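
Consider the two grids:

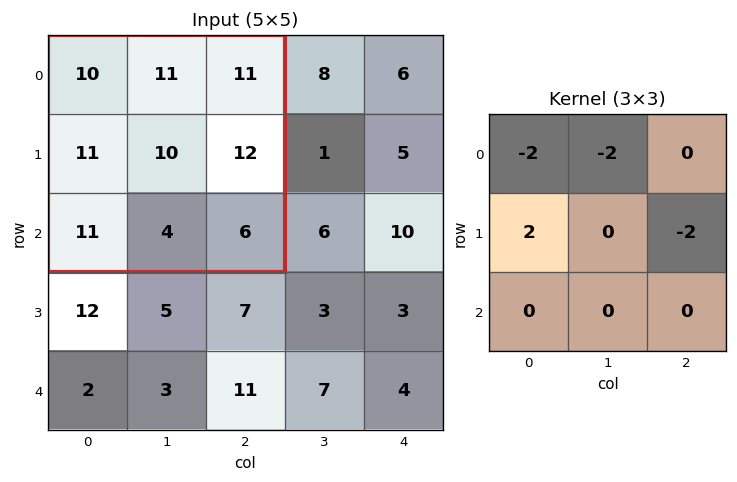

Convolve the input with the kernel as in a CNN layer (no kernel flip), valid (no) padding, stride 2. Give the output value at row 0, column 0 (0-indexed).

The receptive field on the input at this output position is [10 11 11 / 11 10 12 / 11 4 6]. Elementwise product with the kernel and sum: 10·-2 + 11·-2 + 11·2 + 12·-2.

-44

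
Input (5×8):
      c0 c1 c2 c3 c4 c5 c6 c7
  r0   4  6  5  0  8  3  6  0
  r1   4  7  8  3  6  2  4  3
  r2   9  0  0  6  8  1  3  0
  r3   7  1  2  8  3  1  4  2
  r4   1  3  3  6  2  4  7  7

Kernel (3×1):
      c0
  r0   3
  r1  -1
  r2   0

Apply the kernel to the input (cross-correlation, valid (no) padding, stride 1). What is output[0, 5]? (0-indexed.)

7

The receptive field on the input at this output position is [3 / 2 / 1]. Elementwise product with the kernel and sum: 3·3 + 2·-1.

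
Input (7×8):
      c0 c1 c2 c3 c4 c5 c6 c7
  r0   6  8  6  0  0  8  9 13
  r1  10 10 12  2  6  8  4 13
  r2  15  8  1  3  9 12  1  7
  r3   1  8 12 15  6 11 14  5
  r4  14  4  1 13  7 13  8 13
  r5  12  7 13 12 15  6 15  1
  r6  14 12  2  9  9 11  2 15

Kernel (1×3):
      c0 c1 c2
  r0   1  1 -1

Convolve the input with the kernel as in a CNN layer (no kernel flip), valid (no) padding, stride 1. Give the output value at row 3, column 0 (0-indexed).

-3

The receptive field on the input at this output position is [1 8 12]. Elementwise product with the kernel and sum: 1·1 + 8·1 + 12·-1.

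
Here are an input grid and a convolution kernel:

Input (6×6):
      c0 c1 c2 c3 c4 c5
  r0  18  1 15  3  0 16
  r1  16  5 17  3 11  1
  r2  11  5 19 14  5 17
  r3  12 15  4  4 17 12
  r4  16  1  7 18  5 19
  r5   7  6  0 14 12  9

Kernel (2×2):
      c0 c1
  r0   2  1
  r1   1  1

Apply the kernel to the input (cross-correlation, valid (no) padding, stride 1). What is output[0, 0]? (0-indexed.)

58

The receptive field on the input at this output position is [18 1 / 16 5]. Elementwise product with the kernel and sum: 18·2 + 1·1 + 16·1 + 5·1.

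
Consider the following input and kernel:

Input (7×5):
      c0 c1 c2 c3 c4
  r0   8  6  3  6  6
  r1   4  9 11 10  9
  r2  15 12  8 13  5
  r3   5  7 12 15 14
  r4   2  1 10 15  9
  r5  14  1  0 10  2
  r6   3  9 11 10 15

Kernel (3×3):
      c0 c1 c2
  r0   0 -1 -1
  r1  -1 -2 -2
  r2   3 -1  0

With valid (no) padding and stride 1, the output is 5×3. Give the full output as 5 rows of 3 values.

-20 -32 -50
-67 -66 -42
-58 -89 -73
-2 -75 -97
-27 -30 -25

Output[0,0]: The receptive field on the input at this output position is [8 6 3 / 4 9 11 / 15 12 8]. Elementwise product with the kernel and sum: 6·-1 + 3·-1 + 4·-1 + 9·-2 + 11·-2 + 15·3 + 12·-1.
Output[0,1]: The receptive field on the input at this output position is [6 3 6 / 9 11 10 / 12 8 13]. Elementwise product with the kernel and sum: 3·-1 + 6·-1 + 9·-1 + 11·-2 + 10·-2 + 12·3 + 8·-1.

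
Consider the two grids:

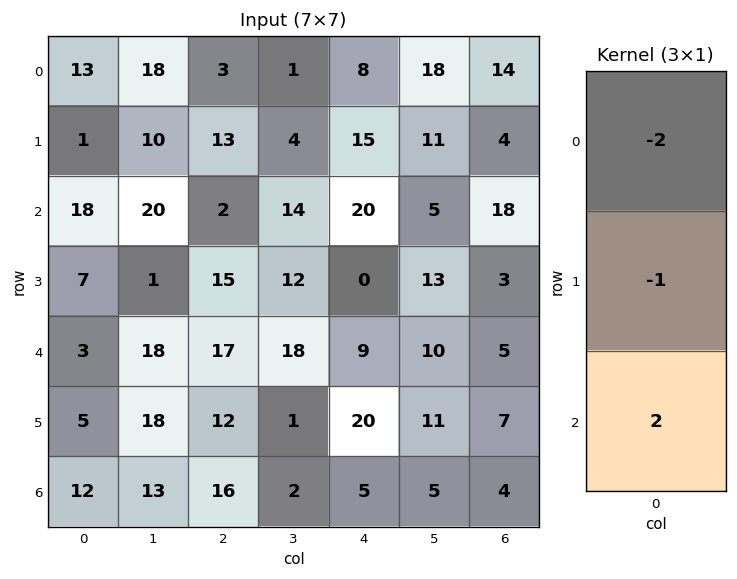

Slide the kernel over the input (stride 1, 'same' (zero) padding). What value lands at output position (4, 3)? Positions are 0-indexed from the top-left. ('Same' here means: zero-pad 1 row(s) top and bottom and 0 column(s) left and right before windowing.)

-40

The receptive field on the zero-padded input at this output position is [12 / 18 / 1]. Elementwise product with the kernel and sum: 12·-2 + 18·-1 + 1·2.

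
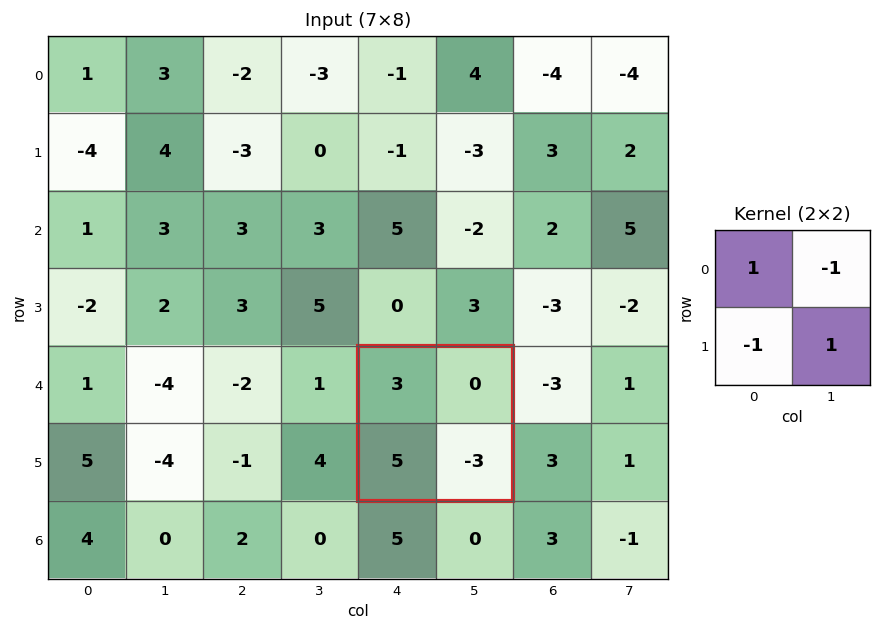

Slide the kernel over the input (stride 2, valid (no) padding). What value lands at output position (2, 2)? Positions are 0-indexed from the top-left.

-5

The receptive field on the input at this output position is [3 0 / 5 -3]. Elementwise product with the kernel and sum: 3·1 + 0·-1 + 5·-1 + -3·1.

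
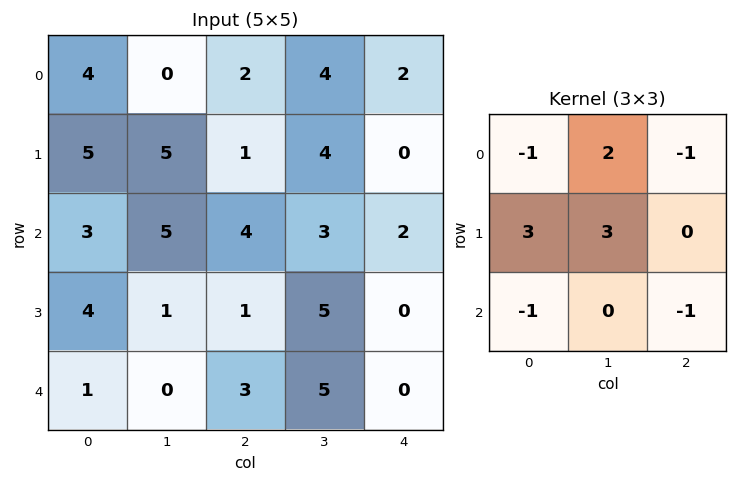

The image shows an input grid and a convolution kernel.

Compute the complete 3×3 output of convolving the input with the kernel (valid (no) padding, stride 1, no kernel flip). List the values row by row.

17 10 13
23 14 27
14 1 15

Output[0,0]: The receptive field on the input at this output position is [4 0 2 / 5 5 1 / 3 5 4]. Elementwise product with the kernel and sum: 4·-1 + 0·2 + 2·-1 + 5·3 + 5·3 + 3·-1 + 4·-1.
Output[0,1]: The receptive field on the input at this output position is [0 2 4 / 5 1 4 / 5 4 3]. Elementwise product with the kernel and sum: 0·-1 + 2·2 + 4·-1 + 5·3 + 1·3 + 5·-1 + 3·-1.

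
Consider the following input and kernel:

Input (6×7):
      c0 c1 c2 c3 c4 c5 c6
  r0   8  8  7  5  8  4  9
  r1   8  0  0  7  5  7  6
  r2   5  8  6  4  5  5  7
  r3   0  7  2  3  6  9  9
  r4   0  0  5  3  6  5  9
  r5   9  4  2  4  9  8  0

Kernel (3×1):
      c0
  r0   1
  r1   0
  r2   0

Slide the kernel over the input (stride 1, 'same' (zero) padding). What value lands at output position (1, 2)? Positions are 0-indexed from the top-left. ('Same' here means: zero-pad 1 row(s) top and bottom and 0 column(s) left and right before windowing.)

The receptive field on the zero-padded input at this output position is [7 / 0 / 6]. Elementwise product with the kernel and sum: 7·1.

7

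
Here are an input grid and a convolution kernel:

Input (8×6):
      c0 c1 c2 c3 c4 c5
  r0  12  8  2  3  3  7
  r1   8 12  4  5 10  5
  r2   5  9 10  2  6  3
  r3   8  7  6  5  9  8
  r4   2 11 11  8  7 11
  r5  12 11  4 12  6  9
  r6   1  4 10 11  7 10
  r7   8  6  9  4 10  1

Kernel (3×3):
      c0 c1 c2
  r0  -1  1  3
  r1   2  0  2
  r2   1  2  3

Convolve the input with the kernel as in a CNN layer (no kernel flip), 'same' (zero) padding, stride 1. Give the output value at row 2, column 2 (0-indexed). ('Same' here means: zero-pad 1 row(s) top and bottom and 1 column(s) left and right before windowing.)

The receptive field on the zero-padded input at this output position is [12 4 5 / 9 10 2 / 7 6 5]. Elementwise product with the kernel and sum: 12·-1 + 4·1 + 5·3 + 9·2 + 2·2 + 7·1 + 6·2 + 5·3.

63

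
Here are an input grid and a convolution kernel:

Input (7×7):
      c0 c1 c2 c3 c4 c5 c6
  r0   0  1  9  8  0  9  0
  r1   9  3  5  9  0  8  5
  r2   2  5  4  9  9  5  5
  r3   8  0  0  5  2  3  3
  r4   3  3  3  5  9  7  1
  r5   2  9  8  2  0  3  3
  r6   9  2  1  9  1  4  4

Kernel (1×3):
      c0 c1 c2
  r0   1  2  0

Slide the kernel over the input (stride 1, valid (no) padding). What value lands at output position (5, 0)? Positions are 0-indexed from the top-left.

The receptive field on the input at this output position is [2 9 8]. Elementwise product with the kernel and sum: 2·1 + 9·2.

20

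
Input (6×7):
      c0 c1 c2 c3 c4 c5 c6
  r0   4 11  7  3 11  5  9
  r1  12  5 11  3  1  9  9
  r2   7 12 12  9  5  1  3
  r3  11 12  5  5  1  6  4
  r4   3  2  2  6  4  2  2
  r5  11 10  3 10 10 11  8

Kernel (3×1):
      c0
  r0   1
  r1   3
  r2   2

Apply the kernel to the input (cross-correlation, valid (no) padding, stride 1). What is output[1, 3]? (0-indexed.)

The receptive field on the input at this output position is [3 / 9 / 5]. Elementwise product with the kernel and sum: 3·1 + 9·3 + 5·2.

40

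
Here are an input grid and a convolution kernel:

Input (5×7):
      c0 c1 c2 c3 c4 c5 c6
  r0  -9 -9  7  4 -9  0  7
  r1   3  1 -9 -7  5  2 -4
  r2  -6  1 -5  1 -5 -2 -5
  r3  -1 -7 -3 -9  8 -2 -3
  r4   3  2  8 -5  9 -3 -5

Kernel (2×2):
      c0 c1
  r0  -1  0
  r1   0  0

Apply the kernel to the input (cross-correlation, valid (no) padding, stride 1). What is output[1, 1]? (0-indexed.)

The receptive field on the input at this output position is [1 -9 / 1 -5]. Elementwise product with the kernel and sum: 1·-1.

-1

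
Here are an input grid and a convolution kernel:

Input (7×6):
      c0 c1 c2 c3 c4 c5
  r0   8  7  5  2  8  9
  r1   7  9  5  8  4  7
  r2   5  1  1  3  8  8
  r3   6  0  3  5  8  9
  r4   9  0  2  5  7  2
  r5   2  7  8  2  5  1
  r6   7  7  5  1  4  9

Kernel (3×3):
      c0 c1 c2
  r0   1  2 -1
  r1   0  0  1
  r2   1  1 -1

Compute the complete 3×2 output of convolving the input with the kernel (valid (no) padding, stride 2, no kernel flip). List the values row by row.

Output[0,0]: The receptive field on the input at this output position is [8 7 5 / 7 9 5 / 5 1 1]. Elementwise product with the kernel and sum: 8·1 + 7·2 + 5·-1 + 5·1 + 5·1 + 1·1 + 1·-1.
Output[0,1]: The receptive field on the input at this output position is [5 2 8 / 5 8 4 / 1 3 8]. Elementwise product with the kernel and sum: 5·1 + 2·2 + 8·-1 + 4·1 + 1·1 + 3·1 + 8·-1.

27 1
16 7
24 12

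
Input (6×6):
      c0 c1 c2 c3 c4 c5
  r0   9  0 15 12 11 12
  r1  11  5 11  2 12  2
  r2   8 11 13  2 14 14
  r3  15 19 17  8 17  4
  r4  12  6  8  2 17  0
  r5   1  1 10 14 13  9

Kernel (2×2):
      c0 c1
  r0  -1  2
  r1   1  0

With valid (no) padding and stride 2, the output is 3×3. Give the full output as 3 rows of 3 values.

2 20 25
29 8 31
1 6 -4

Output[0,0]: The receptive field on the input at this output position is [9 0 / 11 5]. Elementwise product with the kernel and sum: 9·-1 + 0·2 + 11·1.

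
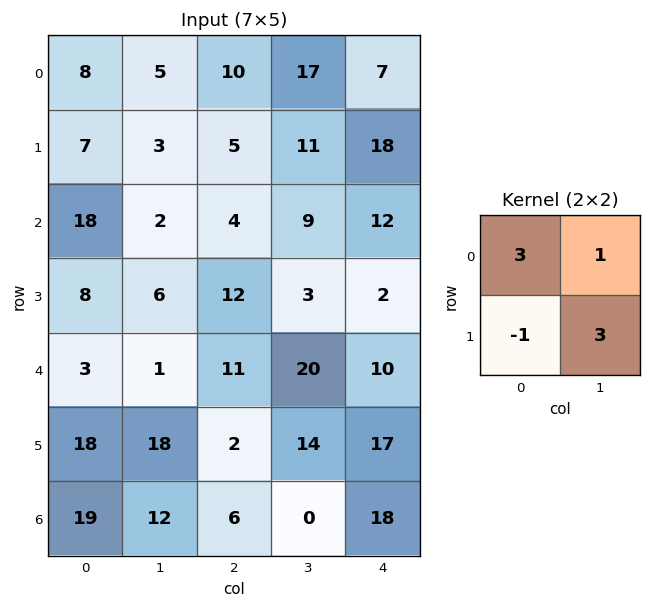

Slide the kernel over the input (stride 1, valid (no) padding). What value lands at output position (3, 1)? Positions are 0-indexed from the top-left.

The receptive field on the input at this output position is [6 12 / 1 11]. Elementwise product with the kernel and sum: 6·3 + 12·1 + 1·-1 + 11·3.

62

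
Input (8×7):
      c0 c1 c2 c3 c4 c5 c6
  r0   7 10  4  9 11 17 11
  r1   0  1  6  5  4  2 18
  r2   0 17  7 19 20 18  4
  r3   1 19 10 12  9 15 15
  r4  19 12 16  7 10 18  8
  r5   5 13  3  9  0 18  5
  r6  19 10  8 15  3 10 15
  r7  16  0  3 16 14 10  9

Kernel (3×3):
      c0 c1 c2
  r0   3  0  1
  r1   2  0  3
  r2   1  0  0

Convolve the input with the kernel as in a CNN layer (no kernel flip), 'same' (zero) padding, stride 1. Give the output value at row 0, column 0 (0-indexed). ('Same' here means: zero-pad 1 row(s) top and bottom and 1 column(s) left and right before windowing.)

30

The receptive field on the zero-padded input at this output position is [0 0 0 / 0 7 10 / 0 0 1]. Elementwise product with the kernel and sum: 0·3 + 0·1 + 0·2 + 10·3 + 0·1.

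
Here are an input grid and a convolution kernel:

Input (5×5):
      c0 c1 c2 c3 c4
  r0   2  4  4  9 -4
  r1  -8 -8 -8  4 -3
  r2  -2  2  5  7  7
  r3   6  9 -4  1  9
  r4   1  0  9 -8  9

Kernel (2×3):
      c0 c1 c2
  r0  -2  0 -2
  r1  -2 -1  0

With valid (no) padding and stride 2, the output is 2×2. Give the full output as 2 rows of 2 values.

12 12
-27 -17

Output[0,0]: The receptive field on the input at this output position is [2 4 4 / -8 -8 -8]. Elementwise product with the kernel and sum: 2·-2 + 4·-2 + -8·-2 + -8·-1.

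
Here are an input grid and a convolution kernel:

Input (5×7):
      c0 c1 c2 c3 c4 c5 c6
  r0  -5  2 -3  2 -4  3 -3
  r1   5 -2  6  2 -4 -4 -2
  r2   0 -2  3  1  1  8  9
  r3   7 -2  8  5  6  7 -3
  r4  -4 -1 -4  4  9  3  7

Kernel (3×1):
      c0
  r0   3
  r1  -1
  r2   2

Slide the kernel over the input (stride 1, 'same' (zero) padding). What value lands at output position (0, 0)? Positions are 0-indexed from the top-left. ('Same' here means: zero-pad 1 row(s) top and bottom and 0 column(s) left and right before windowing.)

The receptive field on the zero-padded input at this output position is [0 / -5 / 5]. Elementwise product with the kernel and sum: 0·3 + -5·-1 + 5·2.

15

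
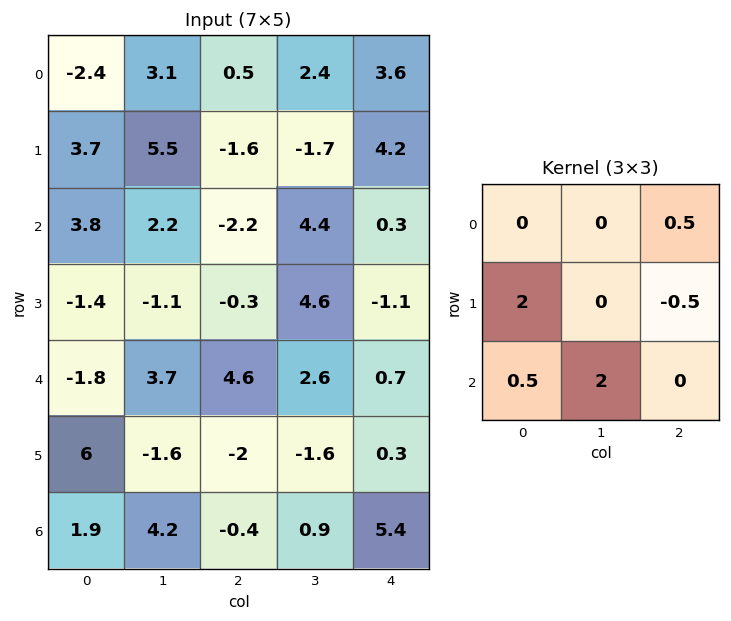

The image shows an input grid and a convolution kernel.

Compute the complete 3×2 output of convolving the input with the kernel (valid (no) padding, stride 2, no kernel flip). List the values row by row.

14.75 4.2
2.75 7.6
24.65 -2.2

Output[0,0]: The receptive field on the input at this output position is [-2.4 3.1 0.5 / 3.7 5.5 -1.6 / 3.8 2.2 -2.2]. Elementwise product with the kernel and sum: 0.5·0.5 + 3.7·2 + -1.6·-0.5 + 3.8·0.5 + 2.2·2.
Output[0,1]: The receptive field on the input at this output position is [0.5 2.4 3.6 / -1.6 -1.7 4.2 / -2.2 4.4 0.3]. Elementwise product with the kernel and sum: 3.6·0.5 + -1.6·2 + 4.2·-0.5 + -2.2·0.5 + 4.4·2.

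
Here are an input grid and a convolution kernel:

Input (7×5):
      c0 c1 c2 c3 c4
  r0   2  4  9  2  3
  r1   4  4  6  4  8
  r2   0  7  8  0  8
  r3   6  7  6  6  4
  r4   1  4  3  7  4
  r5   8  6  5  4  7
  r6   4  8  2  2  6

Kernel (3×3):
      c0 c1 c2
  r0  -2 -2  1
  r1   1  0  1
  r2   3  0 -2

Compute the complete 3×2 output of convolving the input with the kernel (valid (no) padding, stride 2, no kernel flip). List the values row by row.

Output[0,0]: The receptive field on the input at this output position is [2 4 9 / 4 4 6 / 0 7 8]. Elementwise product with the kernel and sum: 2·-2 + 4·-2 + 9·1 + 4·1 + 6·1 + 0·3 + 8·-2.
Output[0,1]: The receptive field on the input at this output position is [9 2 3 / 6 4 8 / 8 0 8]. Elementwise product with the kernel and sum: 9·-2 + 2·-2 + 3·1 + 6·1 + 8·1 + 8·3 + 8·-2.

-9 3
3 3
14 -10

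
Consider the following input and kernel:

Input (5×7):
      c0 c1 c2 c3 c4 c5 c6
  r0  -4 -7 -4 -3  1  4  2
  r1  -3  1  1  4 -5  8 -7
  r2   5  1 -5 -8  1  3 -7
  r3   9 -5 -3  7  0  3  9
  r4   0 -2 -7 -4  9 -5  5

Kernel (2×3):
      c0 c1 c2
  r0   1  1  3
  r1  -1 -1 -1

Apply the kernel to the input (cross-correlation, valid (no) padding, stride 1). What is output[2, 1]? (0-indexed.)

-27

The receptive field on the input at this output position is [1 -5 -8 / -5 -3 7]. Elementwise product with the kernel and sum: 1·1 + -5·1 + -8·3 + -5·-1 + -3·-1 + 7·-1.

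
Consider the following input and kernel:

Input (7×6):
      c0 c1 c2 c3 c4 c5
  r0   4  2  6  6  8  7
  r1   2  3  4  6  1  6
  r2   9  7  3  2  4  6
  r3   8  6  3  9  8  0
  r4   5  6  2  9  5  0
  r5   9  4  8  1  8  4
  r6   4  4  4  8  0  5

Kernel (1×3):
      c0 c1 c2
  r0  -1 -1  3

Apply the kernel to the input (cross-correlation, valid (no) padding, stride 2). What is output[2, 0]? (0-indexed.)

The receptive field on the input at this output position is [5 6 2]. Elementwise product with the kernel and sum: 5·-1 + 6·-1 + 2·3.

-5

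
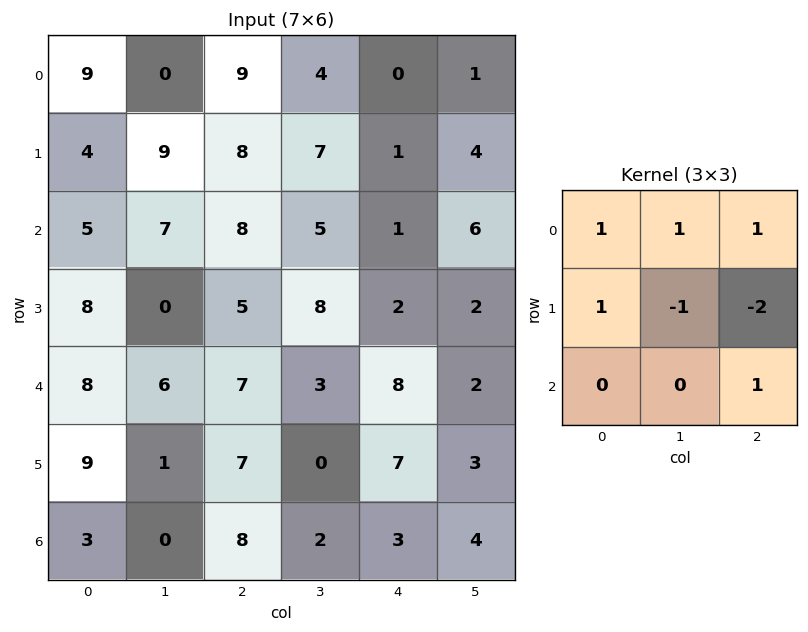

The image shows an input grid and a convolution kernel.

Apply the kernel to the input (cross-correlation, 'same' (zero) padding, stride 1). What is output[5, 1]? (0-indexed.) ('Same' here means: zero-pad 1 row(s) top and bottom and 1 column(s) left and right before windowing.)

23

The receptive field on the zero-padded input at this output position is [8 6 7 / 9 1 7 / 3 0 8]. Elementwise product with the kernel and sum: 8·1 + 6·1 + 7·1 + 9·1 + 1·-1 + 7·-2 + 8·1.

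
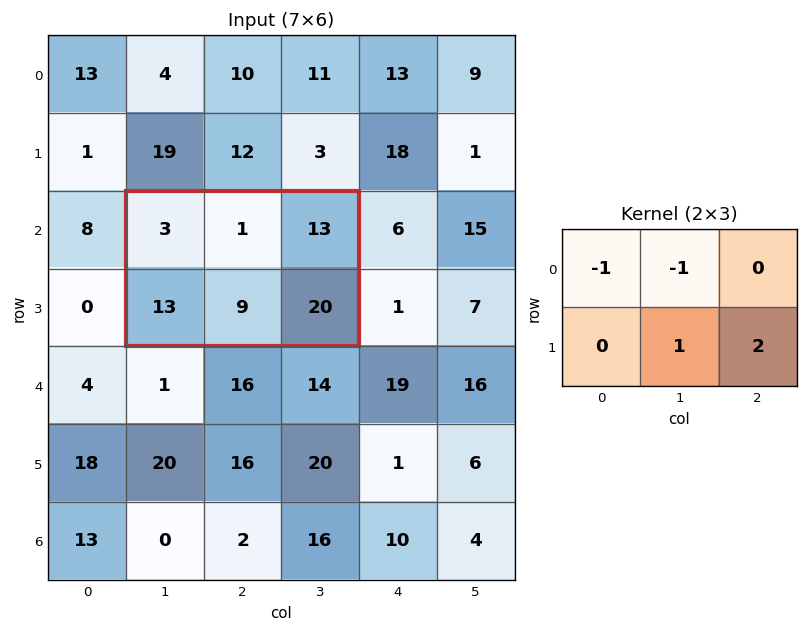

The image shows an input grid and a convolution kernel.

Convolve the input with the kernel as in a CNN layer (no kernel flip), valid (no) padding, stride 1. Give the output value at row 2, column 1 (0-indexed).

The receptive field on the input at this output position is [3 1 13 / 13 9 20]. Elementwise product with the kernel and sum: 3·-1 + 1·-1 + 9·1 + 20·2.

45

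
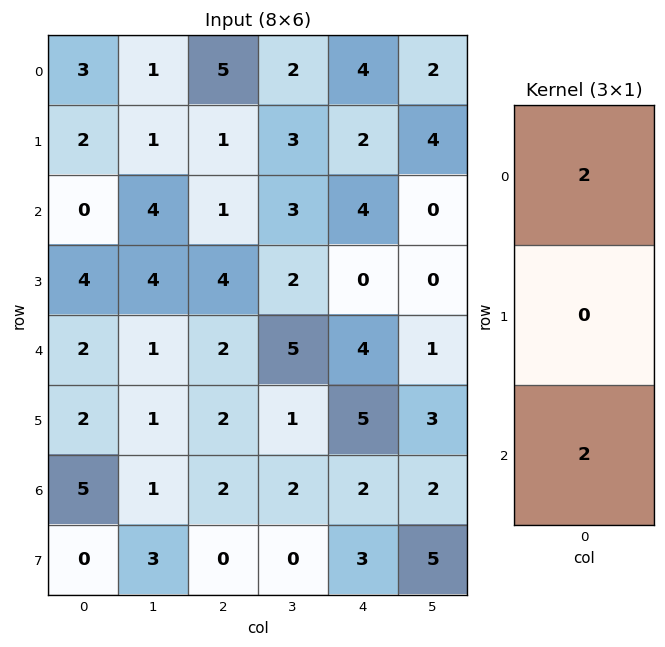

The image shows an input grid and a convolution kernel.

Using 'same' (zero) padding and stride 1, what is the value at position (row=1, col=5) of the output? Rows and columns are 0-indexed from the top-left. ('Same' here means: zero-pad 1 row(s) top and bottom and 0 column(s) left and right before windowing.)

4

The receptive field on the zero-padded input at this output position is [2 / 4 / 0]. Elementwise product with the kernel and sum: 2·2 + 0·2.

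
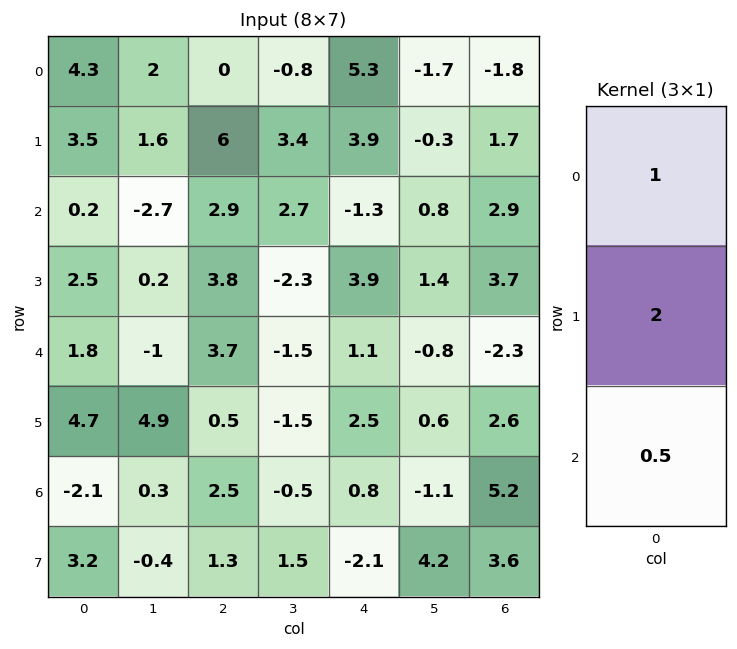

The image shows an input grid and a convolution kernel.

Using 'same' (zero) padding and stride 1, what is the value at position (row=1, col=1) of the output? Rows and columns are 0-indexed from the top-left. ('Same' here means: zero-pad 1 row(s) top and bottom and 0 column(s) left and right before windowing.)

3.85

The receptive field on the zero-padded input at this output position is [2 / 1.6 / -2.7]. Elementwise product with the kernel and sum: 2·1 + 1.6·2 + -2.7·0.5.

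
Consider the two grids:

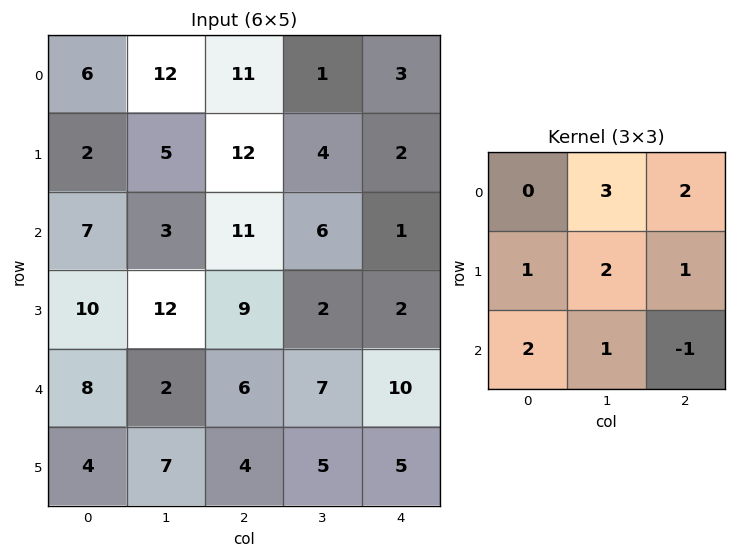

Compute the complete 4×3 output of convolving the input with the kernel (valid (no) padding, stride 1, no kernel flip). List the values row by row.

88 79 58
86 106 58
86 80 44
83 65 48

Output[0,0]: The receptive field on the input at this output position is [6 12 11 / 2 5 12 / 7 3 11]. Elementwise product with the kernel and sum: 12·3 + 11·2 + 2·1 + 5·2 + 12·1 + 7·2 + 3·1 + 11·-1.
Output[0,1]: The receptive field on the input at this output position is [12 11 1 / 5 12 4 / 3 11 6]. Elementwise product with the kernel and sum: 11·3 + 1·2 + 5·1 + 12·2 + 4·1 + 3·2 + 11·1 + 6·-1.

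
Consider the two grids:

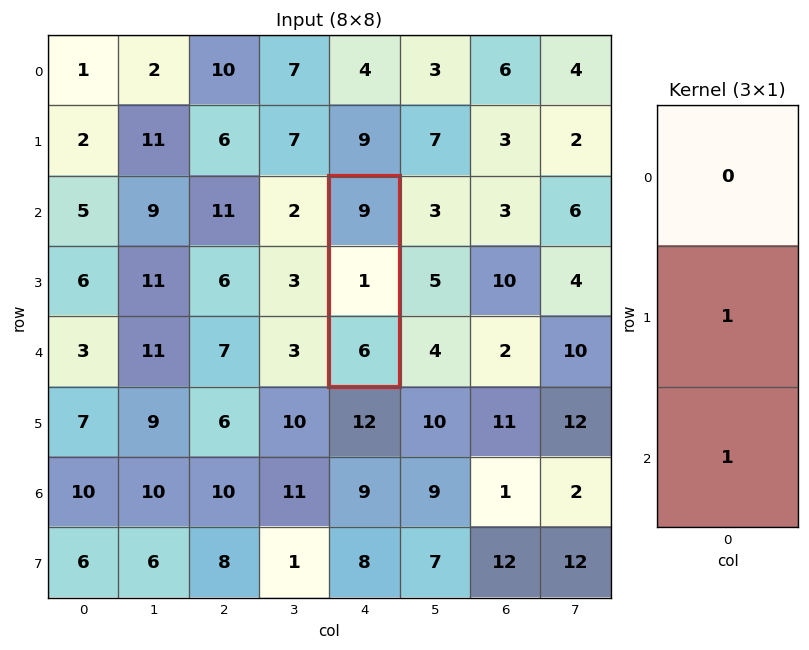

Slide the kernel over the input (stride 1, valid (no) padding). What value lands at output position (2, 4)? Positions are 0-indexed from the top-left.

7

The receptive field on the input at this output position is [9 / 1 / 6]. Elementwise product with the kernel and sum: 1·1 + 6·1.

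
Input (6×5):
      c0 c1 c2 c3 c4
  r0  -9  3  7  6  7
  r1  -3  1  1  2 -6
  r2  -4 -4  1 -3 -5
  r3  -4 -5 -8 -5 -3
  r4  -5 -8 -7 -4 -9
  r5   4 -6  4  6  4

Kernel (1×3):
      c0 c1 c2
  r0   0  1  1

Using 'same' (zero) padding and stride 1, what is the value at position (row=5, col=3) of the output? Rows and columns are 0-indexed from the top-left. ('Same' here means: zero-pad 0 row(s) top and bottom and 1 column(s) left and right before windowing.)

The receptive field on the zero-padded input at this output position is [4 6 4]. Elementwise product with the kernel and sum: 6·1 + 4·1.

10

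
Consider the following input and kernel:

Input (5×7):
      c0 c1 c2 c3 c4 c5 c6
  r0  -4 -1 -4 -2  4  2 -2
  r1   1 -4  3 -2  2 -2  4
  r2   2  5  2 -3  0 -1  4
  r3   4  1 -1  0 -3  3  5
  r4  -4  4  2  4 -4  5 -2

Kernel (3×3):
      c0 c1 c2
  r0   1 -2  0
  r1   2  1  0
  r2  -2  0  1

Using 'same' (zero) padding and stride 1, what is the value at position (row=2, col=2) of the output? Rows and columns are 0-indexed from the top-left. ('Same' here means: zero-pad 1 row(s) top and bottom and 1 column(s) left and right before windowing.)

0

The receptive field on the zero-padded input at this output position is [-4 3 -2 / 5 2 -3 / 1 -1 0]. Elementwise product with the kernel and sum: -4·1 + 3·-2 + 5·2 + 2·1 + 1·-2 + 0·1.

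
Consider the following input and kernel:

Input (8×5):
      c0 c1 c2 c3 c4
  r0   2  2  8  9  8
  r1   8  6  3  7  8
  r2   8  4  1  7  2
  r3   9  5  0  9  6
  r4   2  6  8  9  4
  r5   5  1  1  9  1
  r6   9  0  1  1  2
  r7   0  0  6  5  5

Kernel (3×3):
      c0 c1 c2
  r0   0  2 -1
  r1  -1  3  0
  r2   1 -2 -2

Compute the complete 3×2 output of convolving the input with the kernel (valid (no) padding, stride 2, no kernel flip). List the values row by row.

4 11
-13 21
9 35

Output[0,0]: The receptive field on the input at this output position is [2 2 8 / 8 6 3 / 8 4 1]. Elementwise product with the kernel and sum: 2·2 + 8·-1 + 8·-1 + 6·3 + 8·1 + 4·-2 + 1·-2.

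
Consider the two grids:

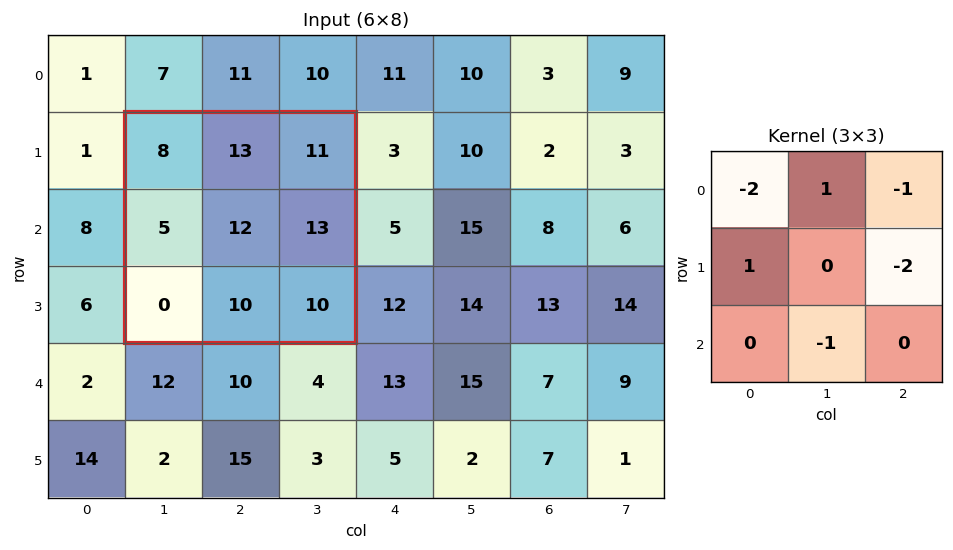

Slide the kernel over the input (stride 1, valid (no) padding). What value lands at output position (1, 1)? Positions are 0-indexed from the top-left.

The receptive field on the input at this output position is [8 13 11 / 5 12 13 / 0 10 10]. Elementwise product with the kernel and sum: 8·-2 + 13·1 + 11·-1 + 5·1 + 13·-2 + 10·-1.

-45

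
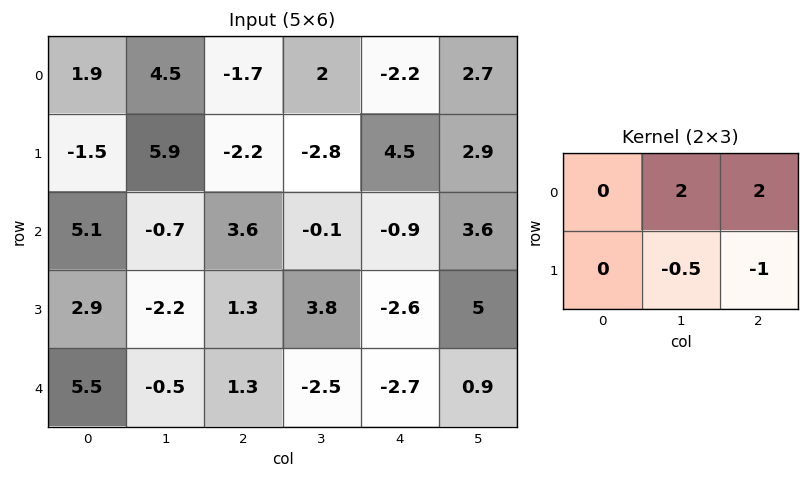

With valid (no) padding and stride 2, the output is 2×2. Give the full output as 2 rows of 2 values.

Output[0,0]: The receptive field on the input at this output position is [1.9 4.5 -1.7 / -1.5 5.9 -2.2]. Elementwise product with the kernel and sum: 4.5·2 + -1.7·2 + 5.9·-0.5 + -2.2·-1.

4.85 -3.5
5.6 -1.3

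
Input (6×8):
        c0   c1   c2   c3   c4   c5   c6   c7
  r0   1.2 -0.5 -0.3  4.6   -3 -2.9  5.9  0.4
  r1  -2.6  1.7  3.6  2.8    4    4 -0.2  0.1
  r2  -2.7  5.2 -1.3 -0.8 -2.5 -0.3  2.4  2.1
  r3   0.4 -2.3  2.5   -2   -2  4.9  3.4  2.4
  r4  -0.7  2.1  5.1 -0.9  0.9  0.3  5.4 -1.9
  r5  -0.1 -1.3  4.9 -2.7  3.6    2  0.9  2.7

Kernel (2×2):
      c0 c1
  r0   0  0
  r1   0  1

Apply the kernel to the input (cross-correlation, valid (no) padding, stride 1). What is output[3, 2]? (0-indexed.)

-0.9

The receptive field on the input at this output position is [2.5 -2 / 5.1 -0.9]. Elementwise product with the kernel and sum: -0.9·1.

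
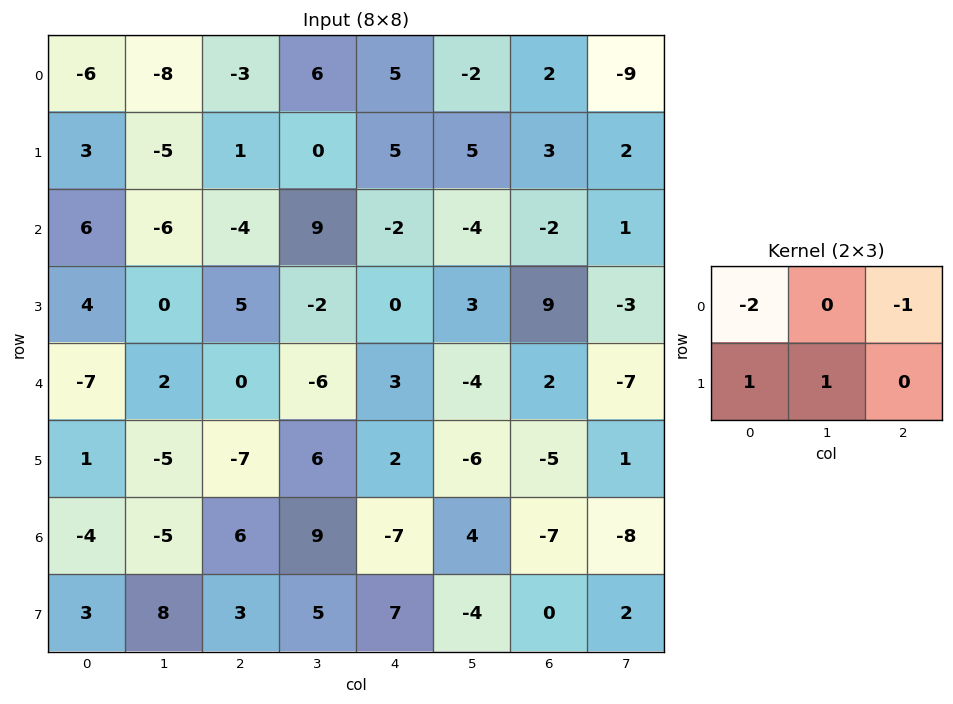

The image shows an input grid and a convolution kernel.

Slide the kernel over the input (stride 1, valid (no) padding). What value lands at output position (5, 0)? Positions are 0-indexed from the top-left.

The receptive field on the input at this output position is [1 -5 -7 / -4 -5 6]. Elementwise product with the kernel and sum: 1·-2 + -7·-1 + -4·1 + -5·1.

-4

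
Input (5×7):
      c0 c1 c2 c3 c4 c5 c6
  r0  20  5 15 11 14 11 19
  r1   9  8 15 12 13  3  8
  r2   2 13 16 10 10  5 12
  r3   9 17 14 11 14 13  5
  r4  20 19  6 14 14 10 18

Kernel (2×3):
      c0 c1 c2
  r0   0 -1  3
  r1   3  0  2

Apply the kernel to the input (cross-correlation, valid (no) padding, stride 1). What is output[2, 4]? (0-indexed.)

83

The receptive field on the input at this output position is [10 5 12 / 14 13 5]. Elementwise product with the kernel and sum: 5·-1 + 12·3 + 14·3 + 5·2.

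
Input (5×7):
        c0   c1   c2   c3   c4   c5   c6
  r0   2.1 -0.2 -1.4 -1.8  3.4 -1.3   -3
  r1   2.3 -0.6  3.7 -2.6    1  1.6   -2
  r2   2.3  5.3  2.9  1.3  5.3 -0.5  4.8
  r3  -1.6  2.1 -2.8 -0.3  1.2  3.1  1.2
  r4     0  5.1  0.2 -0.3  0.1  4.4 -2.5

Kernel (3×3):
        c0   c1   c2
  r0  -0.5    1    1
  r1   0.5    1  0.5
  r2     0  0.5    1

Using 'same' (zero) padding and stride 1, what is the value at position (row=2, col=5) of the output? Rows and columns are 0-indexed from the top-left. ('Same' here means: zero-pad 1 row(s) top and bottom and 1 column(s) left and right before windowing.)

6.4

The receptive field on the zero-padded input at this output position is [1 1.6 -2 / 5.3 -0.5 4.8 / 1.2 3.1 1.2]. Elementwise product with the kernel and sum: 1·-0.5 + 1.6·1 + -2·1 + 5.3·0.5 + -0.5·1 + 4.8·0.5 + 3.1·0.5 + 1.2·1.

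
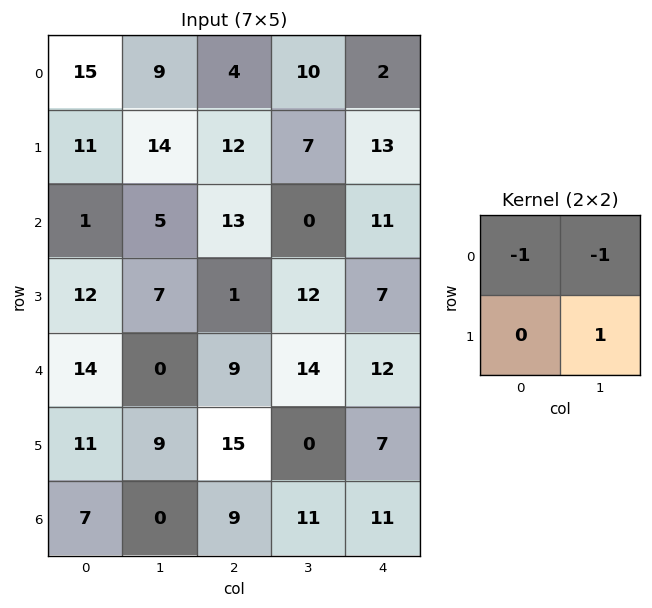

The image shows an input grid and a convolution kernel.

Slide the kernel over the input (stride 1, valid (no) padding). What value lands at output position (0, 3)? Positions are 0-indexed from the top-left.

1

The receptive field on the input at this output position is [10 2 / 7 13]. Elementwise product with the kernel and sum: 10·-1 + 2·-1 + 13·1.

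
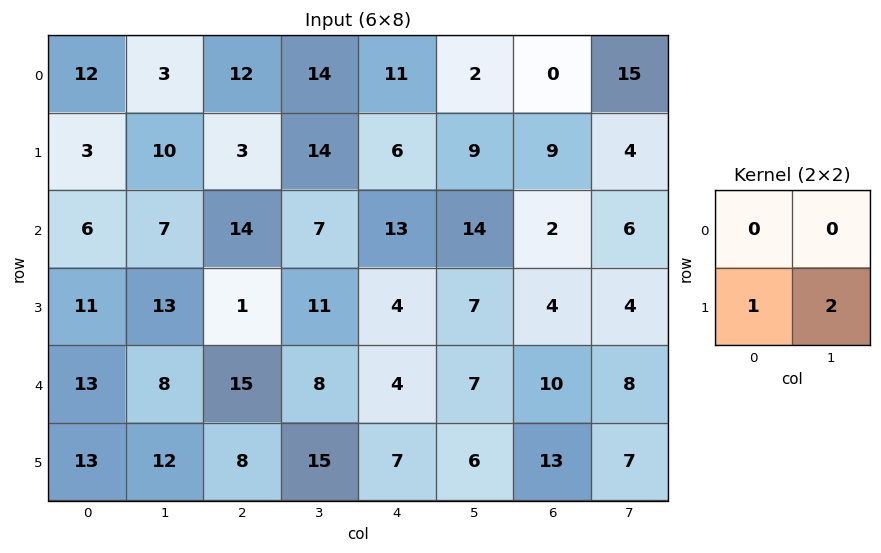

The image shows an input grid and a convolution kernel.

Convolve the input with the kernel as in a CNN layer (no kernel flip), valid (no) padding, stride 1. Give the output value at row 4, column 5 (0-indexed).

The receptive field on the input at this output position is [7 10 / 6 13]. Elementwise product with the kernel and sum: 6·1 + 13·2.

32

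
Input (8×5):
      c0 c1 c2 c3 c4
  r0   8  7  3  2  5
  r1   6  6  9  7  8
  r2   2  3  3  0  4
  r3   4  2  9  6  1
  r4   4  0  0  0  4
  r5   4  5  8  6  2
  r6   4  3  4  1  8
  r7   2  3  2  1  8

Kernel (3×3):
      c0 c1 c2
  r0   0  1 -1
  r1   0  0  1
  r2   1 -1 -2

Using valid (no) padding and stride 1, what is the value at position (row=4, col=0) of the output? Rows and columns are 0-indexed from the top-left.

1

The receptive field on the input at this output position is [4 0 0 / 4 5 8 / 4 3 4]. Elementwise product with the kernel and sum: 0·1 + 0·-1 + 8·1 + 4·1 + 3·-1 + 4·-2.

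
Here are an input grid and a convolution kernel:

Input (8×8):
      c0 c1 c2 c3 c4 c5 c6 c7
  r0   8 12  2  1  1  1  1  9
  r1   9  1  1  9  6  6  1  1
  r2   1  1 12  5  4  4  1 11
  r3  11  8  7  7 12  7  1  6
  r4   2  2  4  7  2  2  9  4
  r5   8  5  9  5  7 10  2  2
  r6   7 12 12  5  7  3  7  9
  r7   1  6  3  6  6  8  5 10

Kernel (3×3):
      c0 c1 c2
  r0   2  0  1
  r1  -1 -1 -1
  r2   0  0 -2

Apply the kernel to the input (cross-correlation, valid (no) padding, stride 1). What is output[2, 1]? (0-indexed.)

-29

The receptive field on the input at this output position is [1 12 5 / 8 7 7 / 2 4 7]. Elementwise product with the kernel and sum: 1·2 + 5·1 + 8·-1 + 7·-1 + 7·-1 + 7·-2.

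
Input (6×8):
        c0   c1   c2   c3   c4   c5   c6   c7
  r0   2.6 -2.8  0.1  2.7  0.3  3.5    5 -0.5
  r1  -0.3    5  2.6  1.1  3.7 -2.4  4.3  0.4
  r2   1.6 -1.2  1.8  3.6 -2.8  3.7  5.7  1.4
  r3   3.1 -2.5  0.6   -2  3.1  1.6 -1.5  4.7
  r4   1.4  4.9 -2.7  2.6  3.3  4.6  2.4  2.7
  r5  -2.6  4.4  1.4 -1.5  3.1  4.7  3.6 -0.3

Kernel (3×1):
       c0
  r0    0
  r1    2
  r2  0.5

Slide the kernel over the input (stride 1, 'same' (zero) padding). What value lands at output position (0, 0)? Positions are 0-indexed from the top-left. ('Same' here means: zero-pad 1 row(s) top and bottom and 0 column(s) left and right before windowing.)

The receptive field on the zero-padded input at this output position is [0 / 2.6 / -0.3]. Elementwise product with the kernel and sum: 2.6·2 + -0.3·0.5.

5.05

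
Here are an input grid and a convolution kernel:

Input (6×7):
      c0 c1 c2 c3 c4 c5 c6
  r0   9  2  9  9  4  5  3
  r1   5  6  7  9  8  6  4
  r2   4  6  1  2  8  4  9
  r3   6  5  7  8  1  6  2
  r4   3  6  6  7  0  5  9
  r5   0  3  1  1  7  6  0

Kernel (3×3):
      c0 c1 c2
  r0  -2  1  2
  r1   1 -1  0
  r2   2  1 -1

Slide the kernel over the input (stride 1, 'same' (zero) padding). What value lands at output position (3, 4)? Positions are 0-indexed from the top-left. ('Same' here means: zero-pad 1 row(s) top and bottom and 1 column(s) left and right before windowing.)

The receptive field on the zero-padded input at this output position is [2 8 4 / 8 1 6 / 7 0 5]. Elementwise product with the kernel and sum: 2·-2 + 8·1 + 4·2 + 8·1 + 1·-1 + 7·2 + 0·1 + 5·-1.

28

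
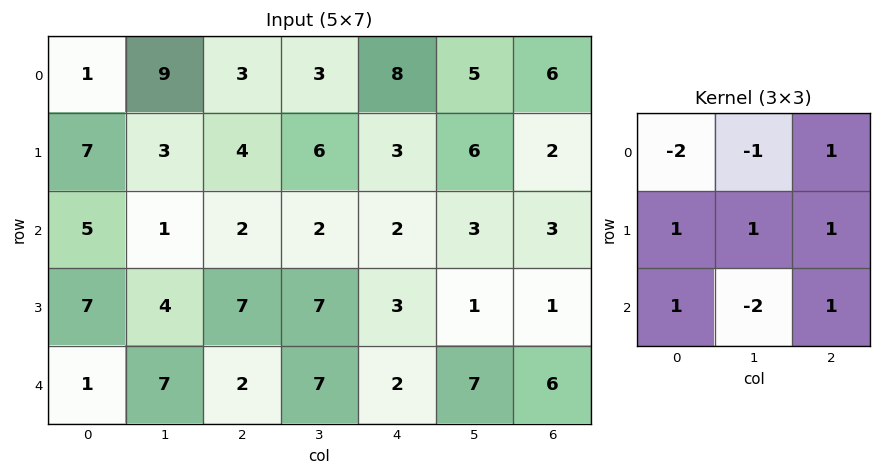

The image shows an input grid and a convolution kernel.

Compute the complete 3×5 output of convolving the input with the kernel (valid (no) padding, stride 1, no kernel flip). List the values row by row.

11 -6 12 7 -5
1 -2 -9 0 0
-2 26 3 18 -5

Output[0,0]: The receptive field on the input at this output position is [1 9 3 / 7 3 4 / 5 1 2]. Elementwise product with the kernel and sum: 1·-2 + 9·-1 + 3·1 + 7·1 + 3·1 + 4·1 + 5·1 + 1·-2 + 2·1.
Output[0,1]: The receptive field on the input at this output position is [9 3 3 / 3 4 6 / 1 2 2]. Elementwise product with the kernel and sum: 9·-2 + 3·-1 + 3·1 + 3·1 + 4·1 + 6·1 + 1·1 + 2·-2 + 2·1.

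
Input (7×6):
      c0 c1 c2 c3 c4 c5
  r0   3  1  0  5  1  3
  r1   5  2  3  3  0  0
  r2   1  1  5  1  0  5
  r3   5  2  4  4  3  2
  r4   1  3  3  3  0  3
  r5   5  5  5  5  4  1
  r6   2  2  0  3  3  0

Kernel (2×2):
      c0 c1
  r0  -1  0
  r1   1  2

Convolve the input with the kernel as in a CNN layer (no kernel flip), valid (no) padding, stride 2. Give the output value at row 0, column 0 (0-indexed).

The receptive field on the input at this output position is [3 1 / 5 2]. Elementwise product with the kernel and sum: 3·-1 + 5·1 + 2·2.

6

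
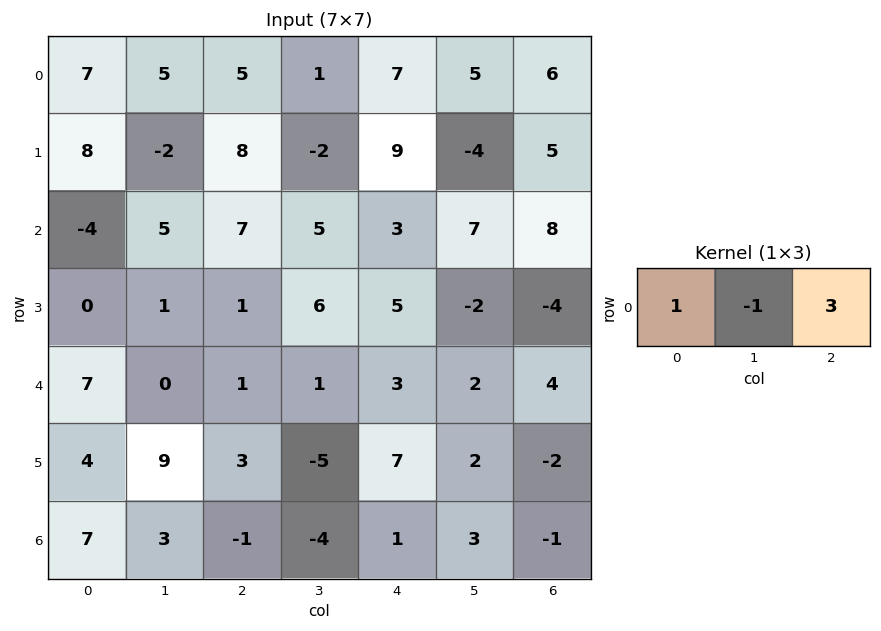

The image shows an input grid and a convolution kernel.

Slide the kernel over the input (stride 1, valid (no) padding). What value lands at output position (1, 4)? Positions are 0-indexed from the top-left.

The receptive field on the input at this output position is [9 -4 5]. Elementwise product with the kernel and sum: 9·1 + -4·-1 + 5·3.

28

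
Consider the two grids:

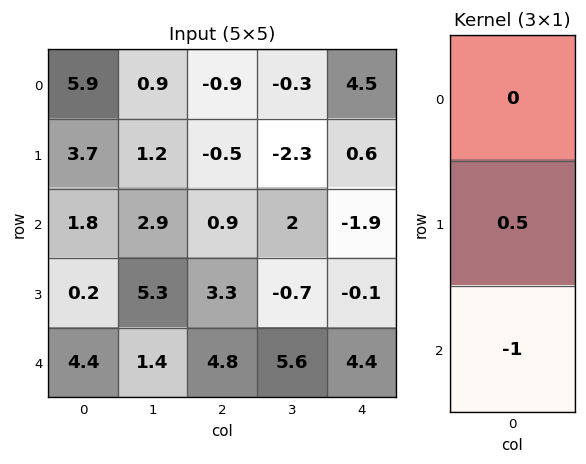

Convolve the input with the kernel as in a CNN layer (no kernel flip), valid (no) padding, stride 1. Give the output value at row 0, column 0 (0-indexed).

0.05

The receptive field on the input at this output position is [5.9 / 3.7 / 1.8]. Elementwise product with the kernel and sum: 3.7·0.5 + 1.8·-1.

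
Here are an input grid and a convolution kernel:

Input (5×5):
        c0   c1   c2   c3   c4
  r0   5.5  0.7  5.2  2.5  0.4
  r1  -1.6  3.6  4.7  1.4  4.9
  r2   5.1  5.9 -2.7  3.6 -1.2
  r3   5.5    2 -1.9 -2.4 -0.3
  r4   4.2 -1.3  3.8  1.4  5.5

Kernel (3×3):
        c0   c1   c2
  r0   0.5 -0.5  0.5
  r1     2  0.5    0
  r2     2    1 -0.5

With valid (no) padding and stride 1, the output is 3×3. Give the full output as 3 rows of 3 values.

21.05 15.85 10.45
26.85 13.9 -5.55
15.45 9.65 -2.5

Output[0,0]: The receptive field on the input at this output position is [5.5 0.7 5.2 / -1.6 3.6 4.7 / 5.1 5.9 -2.7]. Elementwise product with the kernel and sum: 5.5·0.5 + 0.7·-0.5 + 5.2·0.5 + -1.6·2 + 3.6·0.5 + 5.1·2 + 5.9·1 + -2.7·-0.5.
Output[0,1]: The receptive field on the input at this output position is [0.7 5.2 2.5 / 3.6 4.7 1.4 / 5.9 -2.7 3.6]. Elementwise product with the kernel and sum: 0.7·0.5 + 5.2·-0.5 + 2.5·0.5 + 3.6·2 + 4.7·0.5 + 5.9·2 + -2.7·1 + 3.6·-0.5.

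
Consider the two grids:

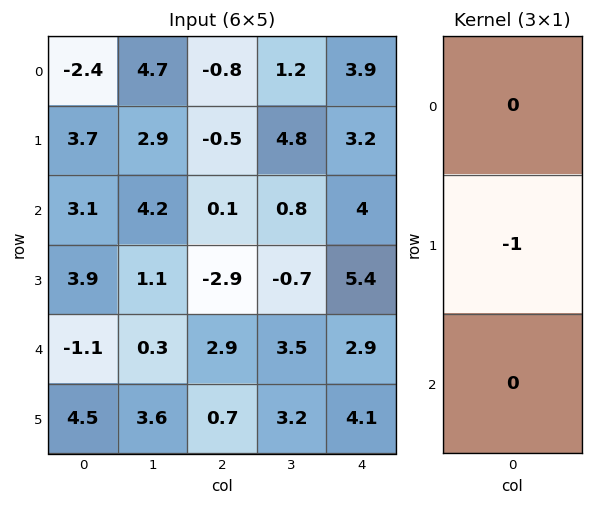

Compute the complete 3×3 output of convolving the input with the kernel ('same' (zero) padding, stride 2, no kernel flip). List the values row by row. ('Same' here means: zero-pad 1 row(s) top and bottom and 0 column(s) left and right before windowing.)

Output[0,0]: The receptive field on the zero-padded input at this output position is [0 / -2.4 / 3.7]. Elementwise product with the kernel and sum: -2.4·-1.

2.4 0.8 -3.9
-3.1 -0.1 -4
1.1 -2.9 -2.9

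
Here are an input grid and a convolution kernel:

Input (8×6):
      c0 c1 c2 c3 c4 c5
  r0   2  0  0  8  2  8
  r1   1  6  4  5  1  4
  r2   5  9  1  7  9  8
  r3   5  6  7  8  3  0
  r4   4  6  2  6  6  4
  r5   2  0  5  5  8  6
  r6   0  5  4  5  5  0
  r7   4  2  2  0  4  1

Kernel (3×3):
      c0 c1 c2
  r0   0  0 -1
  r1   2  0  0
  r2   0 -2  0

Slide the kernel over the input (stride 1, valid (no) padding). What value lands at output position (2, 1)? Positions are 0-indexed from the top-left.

The receptive field on the input at this output position is [9 1 7 / 6 7 8 / 6 2 6]. Elementwise product with the kernel and sum: 7·-1 + 6·2 + 2·-2.

1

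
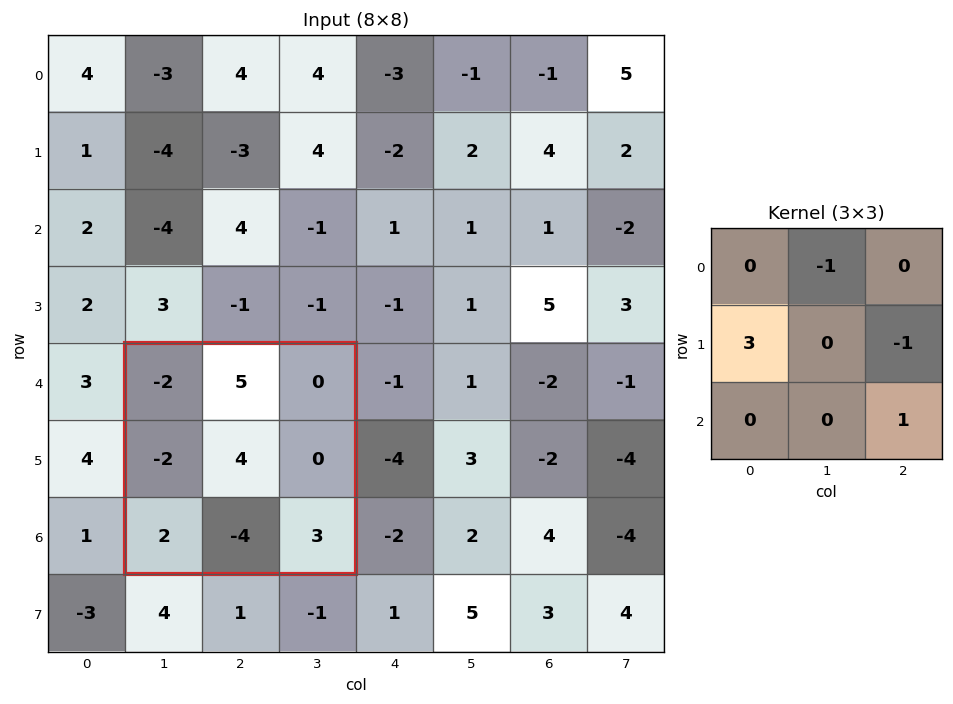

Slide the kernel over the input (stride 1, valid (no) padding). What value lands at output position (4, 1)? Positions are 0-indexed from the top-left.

-8

The receptive field on the input at this output position is [-2 5 0 / -2 4 0 / 2 -4 3]. Elementwise product with the kernel and sum: 5·-1 + -2·3 + 0·-1 + 3·1.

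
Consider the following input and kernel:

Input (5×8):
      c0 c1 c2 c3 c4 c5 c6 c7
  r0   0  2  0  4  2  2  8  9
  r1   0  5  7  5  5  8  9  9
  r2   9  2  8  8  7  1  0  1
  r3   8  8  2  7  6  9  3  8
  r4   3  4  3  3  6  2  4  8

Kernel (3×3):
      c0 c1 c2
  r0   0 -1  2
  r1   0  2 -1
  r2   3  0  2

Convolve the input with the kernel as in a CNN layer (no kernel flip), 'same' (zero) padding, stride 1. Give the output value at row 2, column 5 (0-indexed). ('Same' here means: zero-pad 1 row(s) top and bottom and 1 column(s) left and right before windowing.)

36

The receptive field on the zero-padded input at this output position is [5 8 9 / 7 1 0 / 6 9 3]. Elementwise product with the kernel and sum: 8·-1 + 9·2 + 1·2 + 0·-1 + 6·3 + 3·2.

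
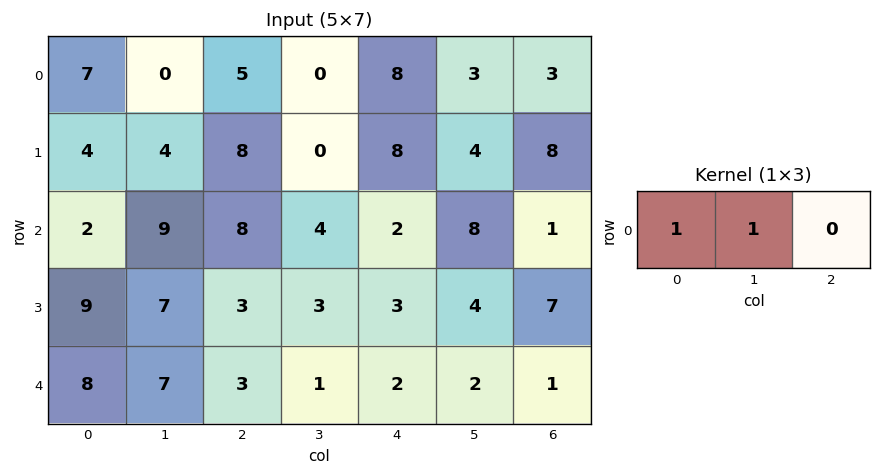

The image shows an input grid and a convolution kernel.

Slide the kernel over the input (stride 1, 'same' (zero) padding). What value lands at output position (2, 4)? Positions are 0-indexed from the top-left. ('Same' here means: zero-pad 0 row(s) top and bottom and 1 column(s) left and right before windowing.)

The receptive field on the zero-padded input at this output position is [4 2 8]. Elementwise product with the kernel and sum: 4·1 + 2·1.

6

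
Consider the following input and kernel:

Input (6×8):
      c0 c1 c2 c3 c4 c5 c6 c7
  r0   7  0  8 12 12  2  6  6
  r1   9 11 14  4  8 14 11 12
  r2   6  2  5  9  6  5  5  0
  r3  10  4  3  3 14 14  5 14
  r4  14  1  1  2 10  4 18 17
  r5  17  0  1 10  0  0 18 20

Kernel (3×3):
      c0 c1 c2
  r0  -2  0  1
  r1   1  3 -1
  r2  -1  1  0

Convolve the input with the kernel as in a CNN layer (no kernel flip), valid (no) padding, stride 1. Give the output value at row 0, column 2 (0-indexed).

The receptive field on the input at this output position is [8 12 12 / 14 4 8 / 5 9 6]. Elementwise product with the kernel and sum: 8·-2 + 12·1 + 14·1 + 4·3 + 8·-1 + 5·-1 + 9·1.

18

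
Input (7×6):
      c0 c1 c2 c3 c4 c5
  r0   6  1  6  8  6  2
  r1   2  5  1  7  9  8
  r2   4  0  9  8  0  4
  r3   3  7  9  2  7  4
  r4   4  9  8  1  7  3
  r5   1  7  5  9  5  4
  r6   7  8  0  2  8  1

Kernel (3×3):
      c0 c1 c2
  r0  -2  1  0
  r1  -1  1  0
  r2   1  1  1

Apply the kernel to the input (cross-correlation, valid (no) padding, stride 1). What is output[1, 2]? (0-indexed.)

The receptive field on the input at this output position is [1 7 9 / 9 8 0 / 9 2 7]. Elementwise product with the kernel and sum: 1·-2 + 7·1 + 9·-1 + 8·1 + 9·1 + 2·1 + 7·1.

22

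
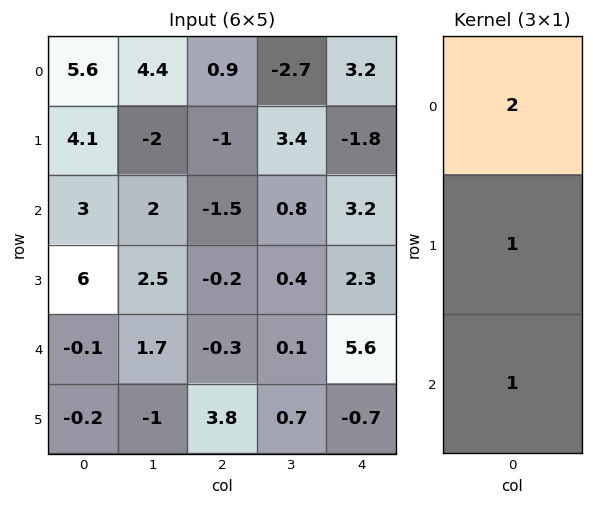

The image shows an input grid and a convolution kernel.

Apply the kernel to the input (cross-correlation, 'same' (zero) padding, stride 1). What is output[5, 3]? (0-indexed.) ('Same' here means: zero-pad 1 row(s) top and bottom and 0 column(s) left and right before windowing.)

0.9

The receptive field on the zero-padded input at this output position is [0.1 / 0.7 / 0]. Elementwise product with the kernel and sum: 0.1·2 + 0.7·1 + 0·1.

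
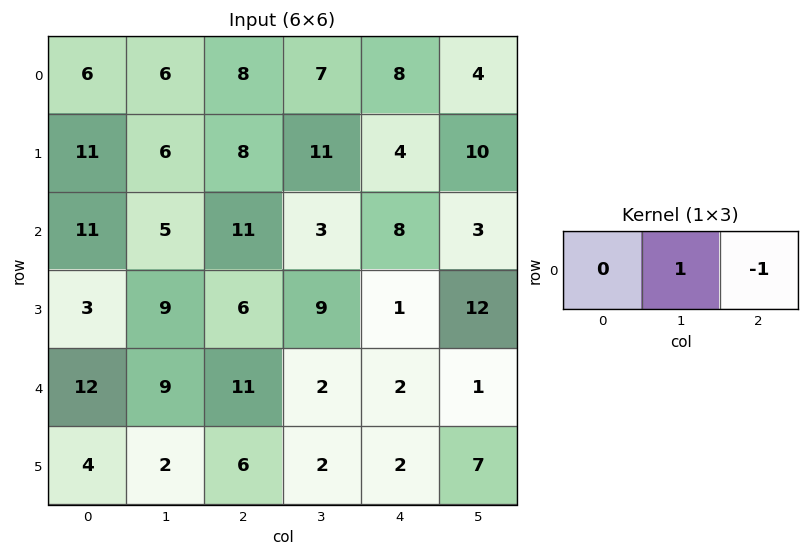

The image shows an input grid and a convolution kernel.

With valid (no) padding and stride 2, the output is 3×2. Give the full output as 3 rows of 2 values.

-2 -1
-6 -5
-2 0

Output[0,0]: The receptive field on the input at this output position is [6 6 8]. Elementwise product with the kernel and sum: 6·1 + 8·-1.
Output[0,1]: The receptive field on the input at this output position is [8 7 8]. Elementwise product with the kernel and sum: 7·1 + 8·-1.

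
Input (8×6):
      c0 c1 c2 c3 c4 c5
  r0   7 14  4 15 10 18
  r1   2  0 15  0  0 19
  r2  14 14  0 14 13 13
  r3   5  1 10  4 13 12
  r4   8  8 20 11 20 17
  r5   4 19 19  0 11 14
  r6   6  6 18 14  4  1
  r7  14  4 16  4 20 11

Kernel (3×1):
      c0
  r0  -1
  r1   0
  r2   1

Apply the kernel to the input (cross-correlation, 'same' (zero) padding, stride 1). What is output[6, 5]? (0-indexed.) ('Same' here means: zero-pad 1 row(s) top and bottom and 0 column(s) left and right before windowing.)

-3

The receptive field on the zero-padded input at this output position is [14 / 1 / 11]. Elementwise product with the kernel and sum: 14·-1 + 11·1.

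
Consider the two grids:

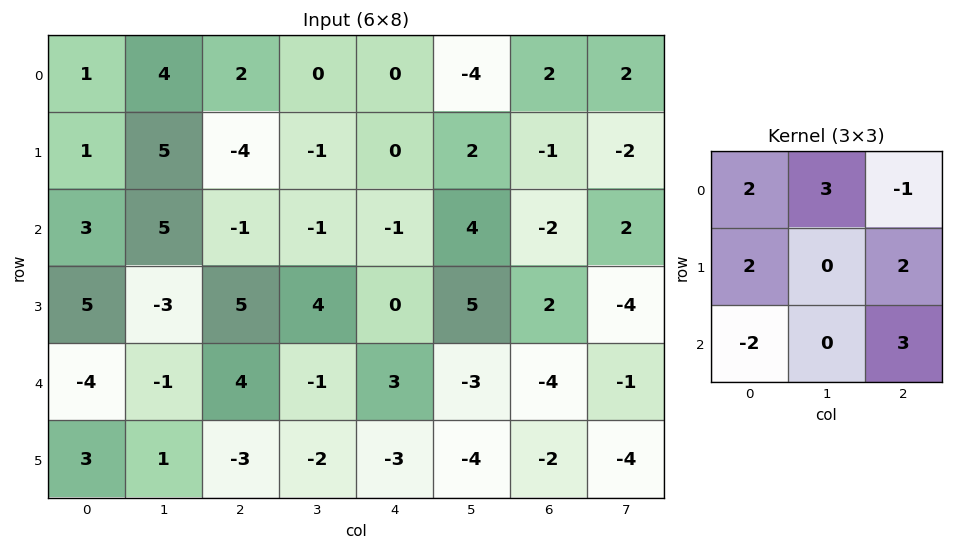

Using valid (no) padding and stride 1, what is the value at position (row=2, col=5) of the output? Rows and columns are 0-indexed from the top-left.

The receptive field on the input at this output position is [4 -2 2 / 5 2 -4 / -3 -4 -1]. Elementwise product with the kernel and sum: 4·2 + -2·3 + 2·-1 + 5·2 + -4·2 + -3·-2 + -1·3.

5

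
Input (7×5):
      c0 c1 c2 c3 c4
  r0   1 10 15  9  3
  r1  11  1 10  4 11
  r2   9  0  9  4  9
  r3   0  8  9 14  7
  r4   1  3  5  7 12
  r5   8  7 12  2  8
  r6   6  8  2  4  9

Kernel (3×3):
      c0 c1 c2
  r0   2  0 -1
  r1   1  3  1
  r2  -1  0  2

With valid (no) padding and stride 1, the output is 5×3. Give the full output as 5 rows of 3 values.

Output[0,0]: The receptive field on the input at this output position is [1 10 15 / 11 1 10 / 9 0 9]. Elementwise product with the kernel and sum: 1·2 + 15·-1 + 11·1 + 1·3 + 10·1 + 9·-1 + 9·2.
Output[0,1]: The receptive field on the input at this output position is [10 15 9 / 1 10 4 / 0 9 4]. Elementwise product with the kernel and sum: 10·2 + 9·-1 + 1·1 + 10·3 + 4·1 + 0·-1 + 4·2.

20 54 69
48 49 44
51 56 86
22 24 53
36 44 40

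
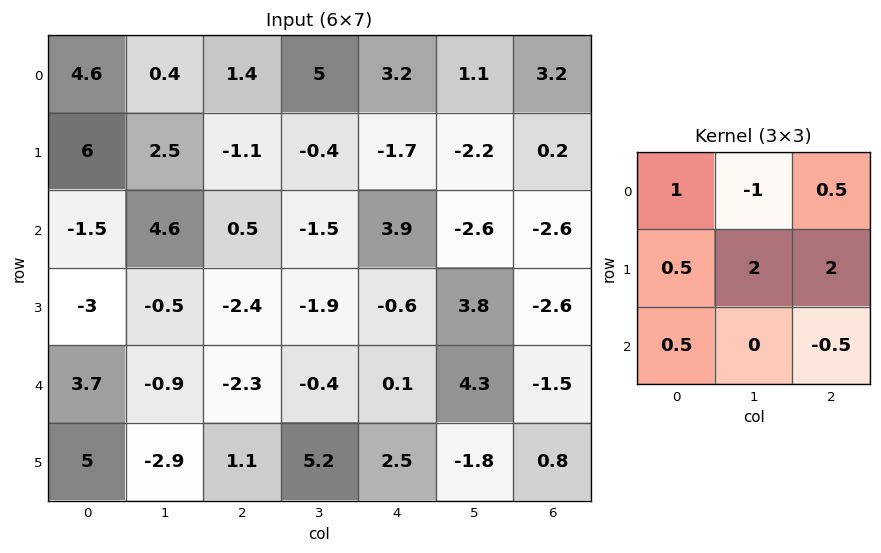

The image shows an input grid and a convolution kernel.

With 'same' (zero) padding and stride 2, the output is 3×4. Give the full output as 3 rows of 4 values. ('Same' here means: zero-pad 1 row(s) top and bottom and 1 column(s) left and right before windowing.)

8.75 14.45 12 5.85
1.7 4.4 -0.8 -7
9.8 -8.95 12.7 4.65

Output[0,0]: The receptive field on the zero-padded input at this output position is [0 0 0 / 0 4.6 0.4 / 0 6 2.5]. Elementwise product with the kernel and sum: 0·1 + 0·-1 + 0·0.5 + 0·0.5 + 4.6·2 + 0.4·2 + 0·0.5 + 2.5·-0.5.
Output[0,1]: The receptive field on the zero-padded input at this output position is [0 0 0 / 0.4 1.4 5 / 2.5 -1.1 -0.4]. Elementwise product with the kernel and sum: 0·1 + 0·-1 + 0·0.5 + 0.4·0.5 + 1.4·2 + 5·2 + 2.5·0.5 + -0.4·-0.5.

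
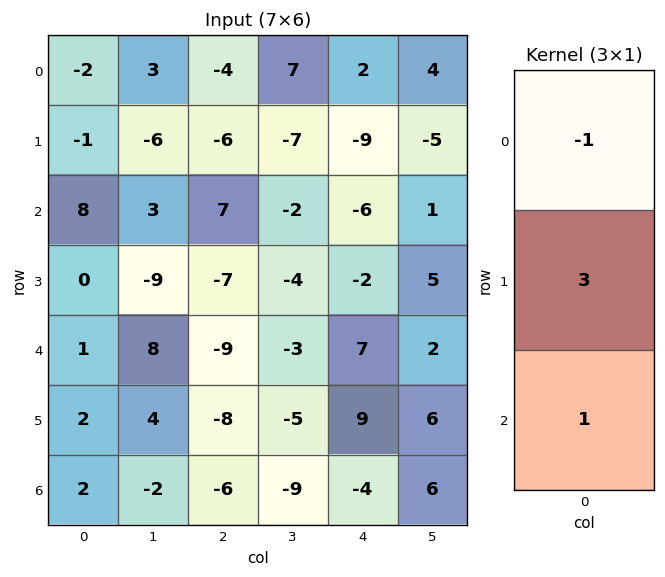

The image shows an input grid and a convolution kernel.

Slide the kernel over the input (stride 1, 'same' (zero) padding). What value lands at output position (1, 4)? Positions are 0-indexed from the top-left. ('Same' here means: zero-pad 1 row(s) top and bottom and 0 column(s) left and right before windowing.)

The receptive field on the zero-padded input at this output position is [2 / -9 / -6]. Elementwise product with the kernel and sum: 2·-1 + -9·3 + -6·1.

-35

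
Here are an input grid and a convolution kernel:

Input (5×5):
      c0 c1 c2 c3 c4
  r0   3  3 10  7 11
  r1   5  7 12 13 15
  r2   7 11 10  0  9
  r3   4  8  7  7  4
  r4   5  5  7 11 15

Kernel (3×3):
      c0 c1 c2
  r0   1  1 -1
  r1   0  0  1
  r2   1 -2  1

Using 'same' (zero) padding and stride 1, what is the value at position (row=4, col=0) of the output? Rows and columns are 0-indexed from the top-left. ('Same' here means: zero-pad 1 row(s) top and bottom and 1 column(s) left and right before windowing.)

The receptive field on the zero-padded input at this output position is [0 4 8 / 0 5 5 / 0 0 0]. Elementwise product with the kernel and sum: 0·1 + 4·1 + 8·-1 + 5·1 + 0·1 + 0·-2 + 0·1.

1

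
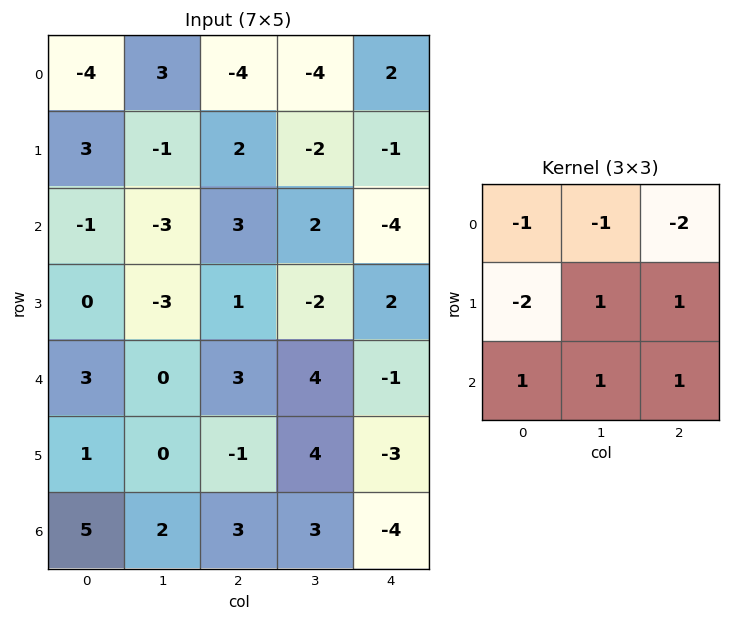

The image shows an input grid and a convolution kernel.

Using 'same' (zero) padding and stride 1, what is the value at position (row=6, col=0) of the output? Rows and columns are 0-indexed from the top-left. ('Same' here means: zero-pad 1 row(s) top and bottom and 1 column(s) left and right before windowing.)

6

The receptive field on the zero-padded input at this output position is [0 1 0 / 0 5 2 / 0 0 0]. Elementwise product with the kernel and sum: 0·-1 + 1·-1 + 0·-2 + 0·-2 + 5·1 + 2·1 + 0·1 + 0·1 + 0·1.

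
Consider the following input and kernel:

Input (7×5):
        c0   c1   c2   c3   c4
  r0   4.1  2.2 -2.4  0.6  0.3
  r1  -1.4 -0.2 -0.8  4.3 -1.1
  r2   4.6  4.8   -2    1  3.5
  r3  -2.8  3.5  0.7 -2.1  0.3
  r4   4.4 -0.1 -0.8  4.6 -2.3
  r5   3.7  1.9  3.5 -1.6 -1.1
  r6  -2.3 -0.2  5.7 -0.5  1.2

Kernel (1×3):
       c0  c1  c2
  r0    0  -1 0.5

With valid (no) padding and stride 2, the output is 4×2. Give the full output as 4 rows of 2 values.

-3.4 -0.45
-5.8 0.75
-0.3 -5.75
3.05 1.1

Output[0,0]: The receptive field on the input at this output position is [4.1 2.2 -2.4]. Elementwise product with the kernel and sum: 2.2·-1 + -2.4·0.5.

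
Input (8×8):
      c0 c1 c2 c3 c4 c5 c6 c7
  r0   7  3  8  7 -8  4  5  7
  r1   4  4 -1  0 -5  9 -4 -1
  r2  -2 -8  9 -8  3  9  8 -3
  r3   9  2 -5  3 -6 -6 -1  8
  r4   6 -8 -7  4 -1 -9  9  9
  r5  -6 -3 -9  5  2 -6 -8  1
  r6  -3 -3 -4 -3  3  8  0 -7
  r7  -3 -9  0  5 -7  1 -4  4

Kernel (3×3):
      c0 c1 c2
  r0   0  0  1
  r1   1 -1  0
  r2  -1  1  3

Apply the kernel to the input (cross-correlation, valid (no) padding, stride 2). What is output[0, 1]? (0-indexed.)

The receptive field on the input at this output position is [8 7 -8 / -1 0 -5 / 9 -8 3]. Elementwise product with the kernel and sum: -8·1 + -1·1 + 0·-1 + 9·-1 + -8·1 + 3·3.

-17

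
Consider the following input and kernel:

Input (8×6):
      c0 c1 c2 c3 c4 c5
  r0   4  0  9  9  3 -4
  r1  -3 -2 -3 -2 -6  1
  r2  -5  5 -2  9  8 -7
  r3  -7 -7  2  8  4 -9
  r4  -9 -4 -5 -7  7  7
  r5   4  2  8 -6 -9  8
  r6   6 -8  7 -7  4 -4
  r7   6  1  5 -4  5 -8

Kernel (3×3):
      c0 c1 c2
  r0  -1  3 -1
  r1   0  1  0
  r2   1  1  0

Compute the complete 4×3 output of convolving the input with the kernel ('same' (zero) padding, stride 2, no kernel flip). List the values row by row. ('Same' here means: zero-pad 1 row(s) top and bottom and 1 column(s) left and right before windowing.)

Output[0,0]: The receptive field on the zero-padded input at this output position is [0 0 0 / 0 4 0 / 0 -3 -2]. Elementwise product with the kernel and sum: 0·-1 + 0·3 + 0·-1 + 4·1 + 0·1 + -3·1.

1 4 -5
-19 -12 3
-19 10 5
22 41 -24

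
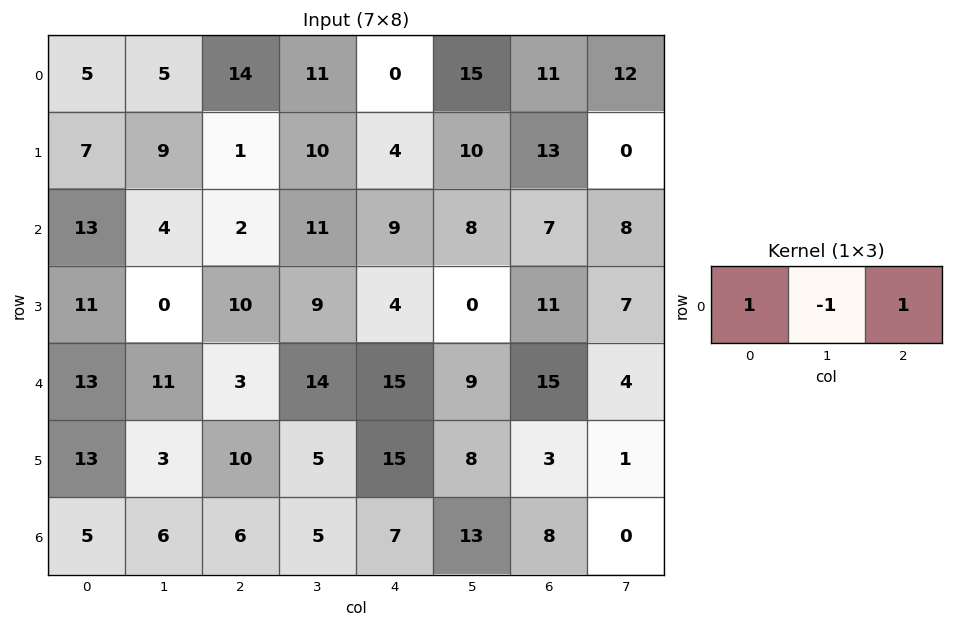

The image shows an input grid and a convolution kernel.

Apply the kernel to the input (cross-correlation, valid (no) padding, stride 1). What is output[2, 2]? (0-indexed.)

The receptive field on the input at this output position is [2 11 9]. Elementwise product with the kernel and sum: 2·1 + 11·-1 + 9·1.

0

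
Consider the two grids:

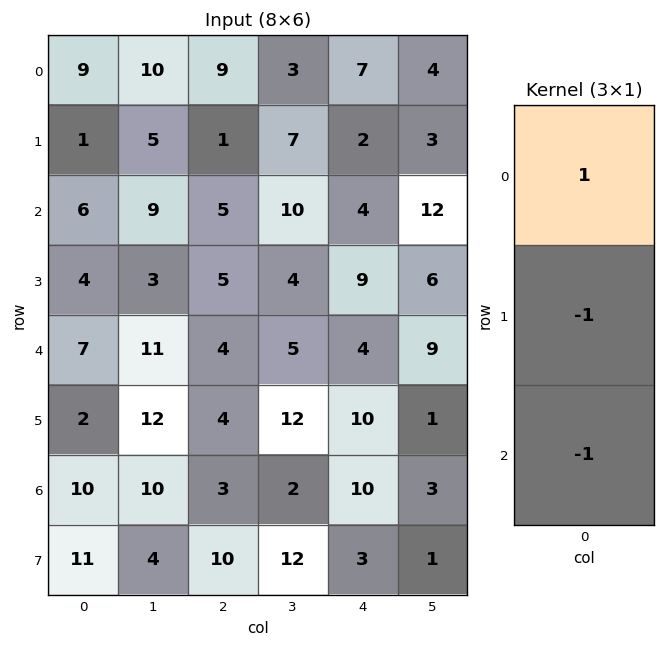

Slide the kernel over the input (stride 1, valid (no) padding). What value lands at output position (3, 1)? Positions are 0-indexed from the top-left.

The receptive field on the input at this output position is [3 / 11 / 12]. Elementwise product with the kernel and sum: 3·1 + 11·-1 + 12·-1.

-20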